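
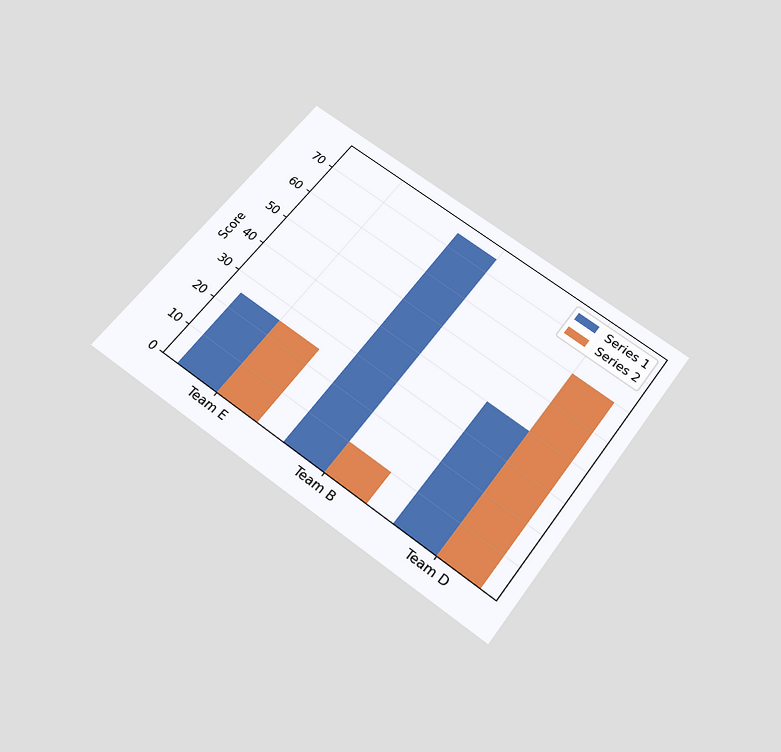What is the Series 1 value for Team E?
The chart is tilted about 36° clockwise and viewed slightly from below. The Series 1 bar at Team E reaches 25 on the y-axis.

25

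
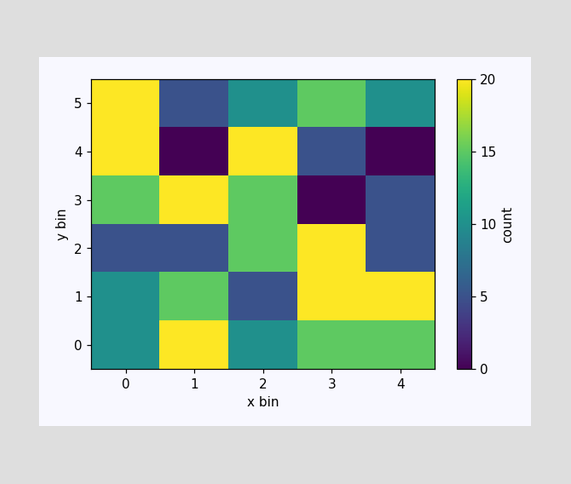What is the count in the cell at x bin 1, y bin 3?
20

Matching the cell (1, 3) against the colorbar gives 20.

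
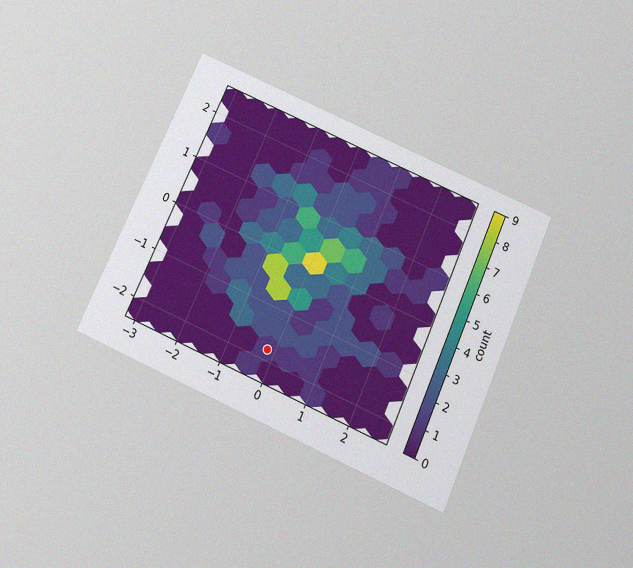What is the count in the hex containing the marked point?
The chart is tilted about 24° clockwise and viewed slightly from below, with some photo noise. The marked hex reads 1 on the colorbar.

1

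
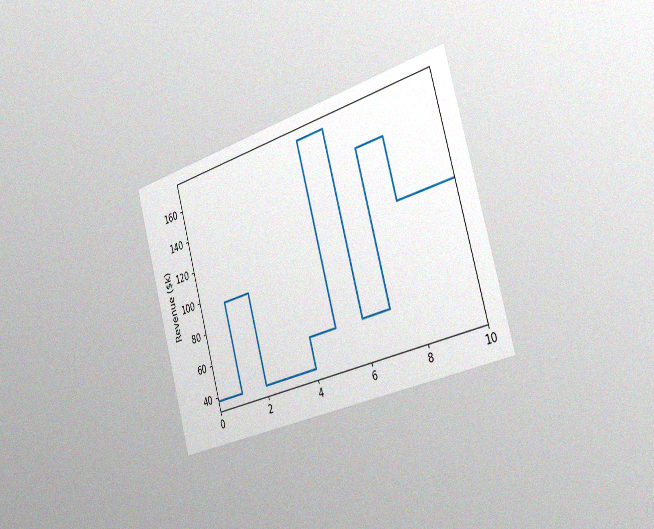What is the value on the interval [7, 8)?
$152k

The chart is tilted about 16° counter-clockwise and viewed slightly from the right, with some photo noise. On [7, 8) the step sits at $152k.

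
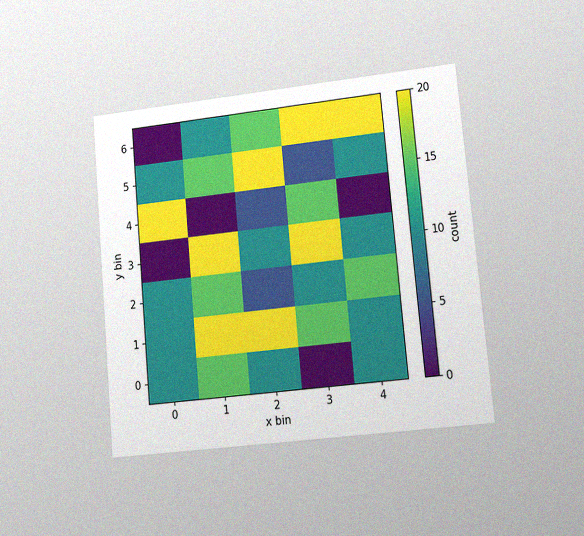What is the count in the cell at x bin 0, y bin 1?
The chart is tilted about 5° counter-clockwise and viewed at a slight angle, with some photo noise. Matching the cell (0, 1) against the colorbar gives 10.

10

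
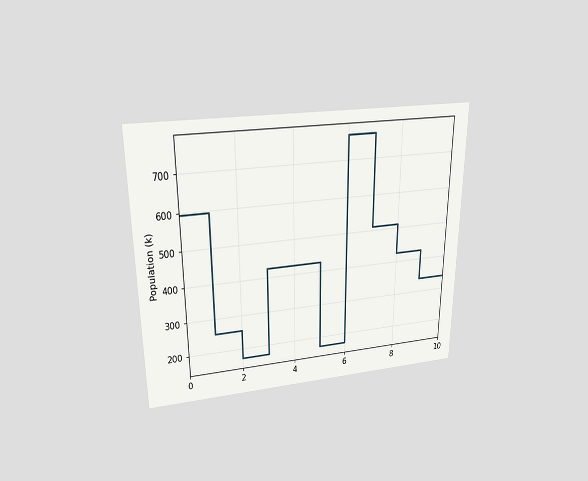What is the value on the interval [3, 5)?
The chart is viewed slightly from above. On [3, 5) the step sits at 425k.

425k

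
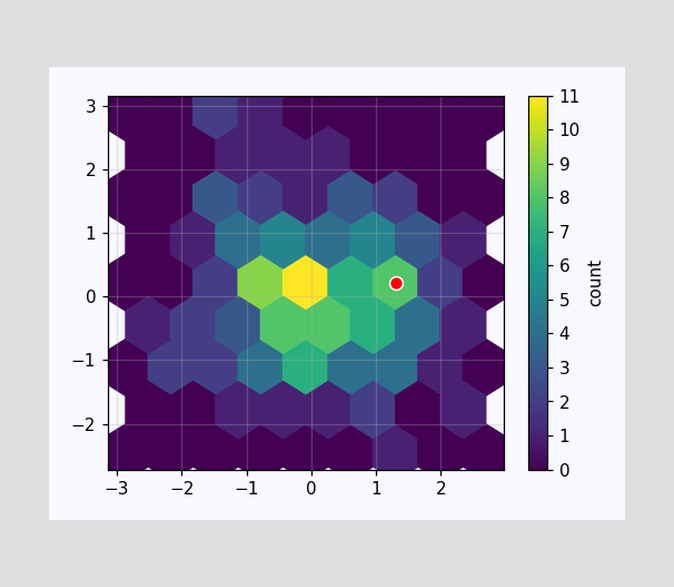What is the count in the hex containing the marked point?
8

The marked hex reads 8 on the colorbar.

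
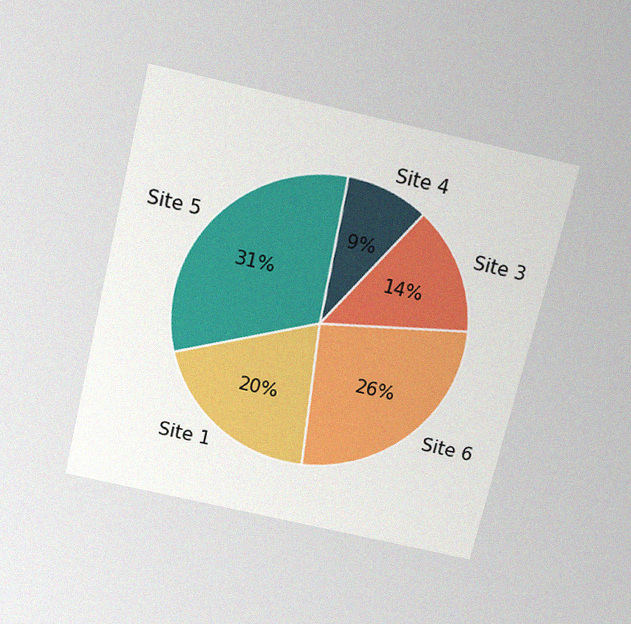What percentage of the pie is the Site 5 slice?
31%

The chart is tilted about 13° clockwise and viewed slightly from above, with some photo noise. The Site 5 slice takes up 31% of the pie.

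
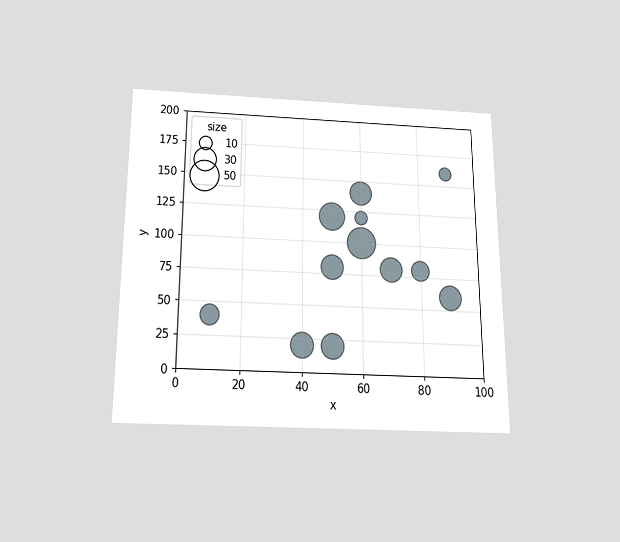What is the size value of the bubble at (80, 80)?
20

The chart is viewed slightly from below. Matching the bubble at (80, 80) against the size legend gives 20.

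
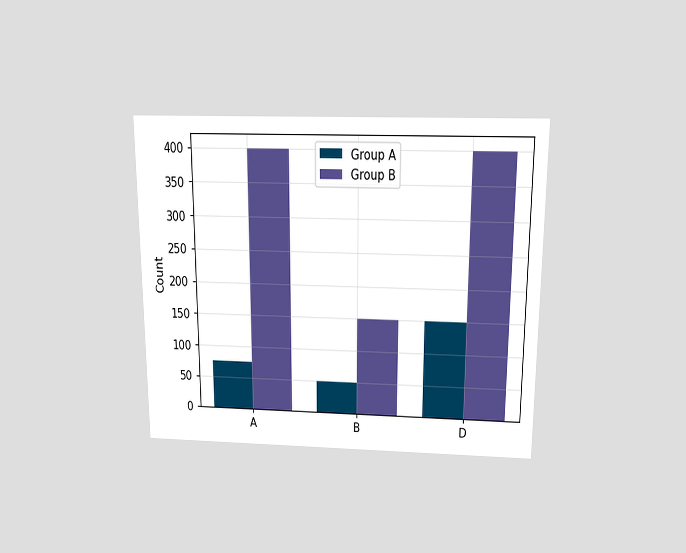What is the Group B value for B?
The chart is viewed slightly from above. The Group B bar at B reaches 150 on the y-axis.

150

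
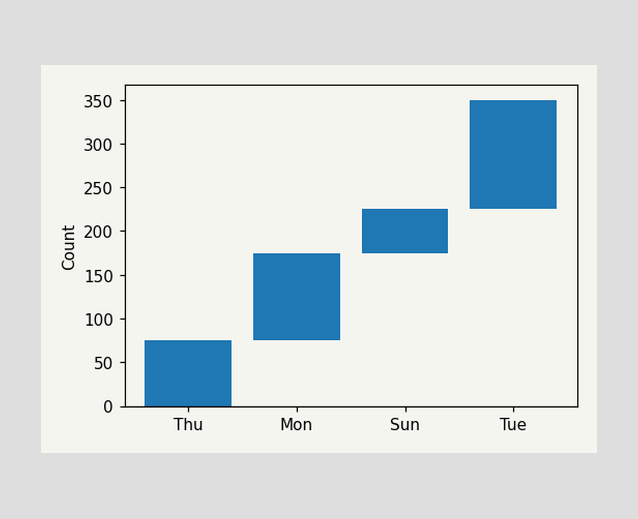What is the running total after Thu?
75

After Thu the running total reaches 75.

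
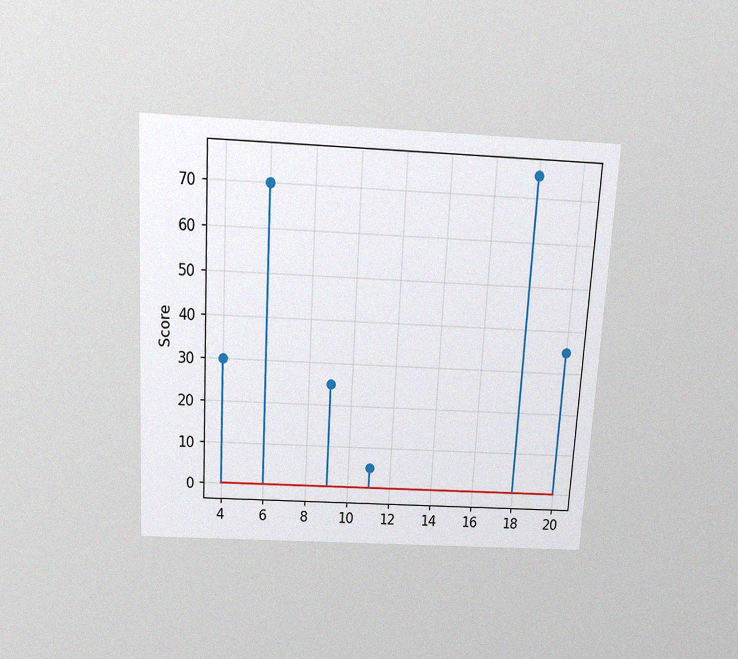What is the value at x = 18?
75

The chart is tilted about 3° clockwise and viewed slightly from above, with some photo noise. The stem at x=18 reaches 75.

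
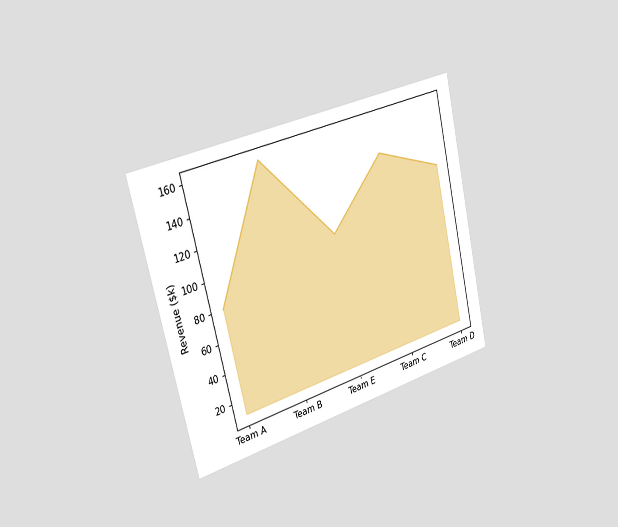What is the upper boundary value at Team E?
$100k

The chart is tilted about 13° counter-clockwise and viewed slightly from the left. At Team E the upper boundary is at $100k.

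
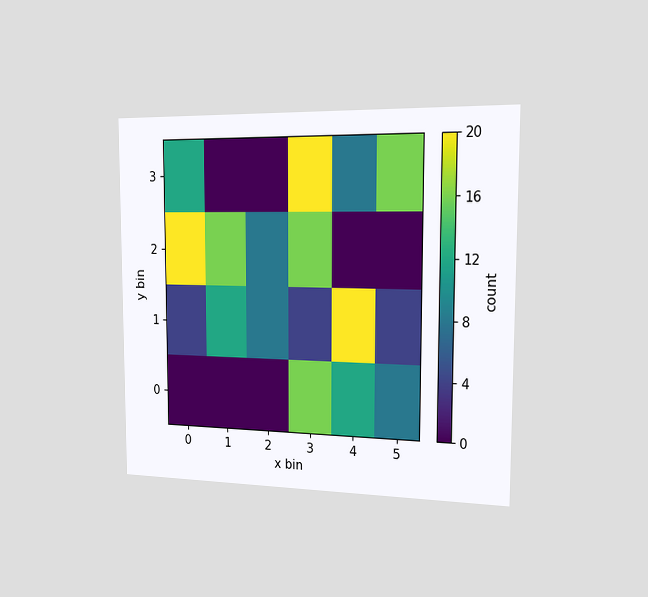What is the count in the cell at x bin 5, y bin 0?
The chart is viewed slightly from the right. Matching the cell (5, 0) against the colorbar gives 8.

8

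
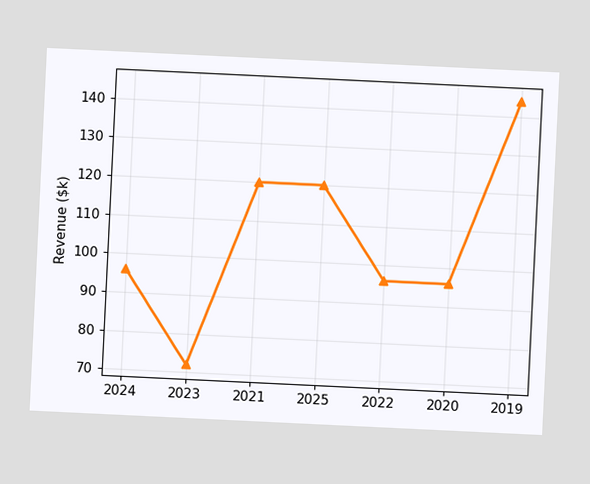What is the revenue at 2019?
The chart is tilted about 3° clockwise. At 2019, the line is at $144k.

$144k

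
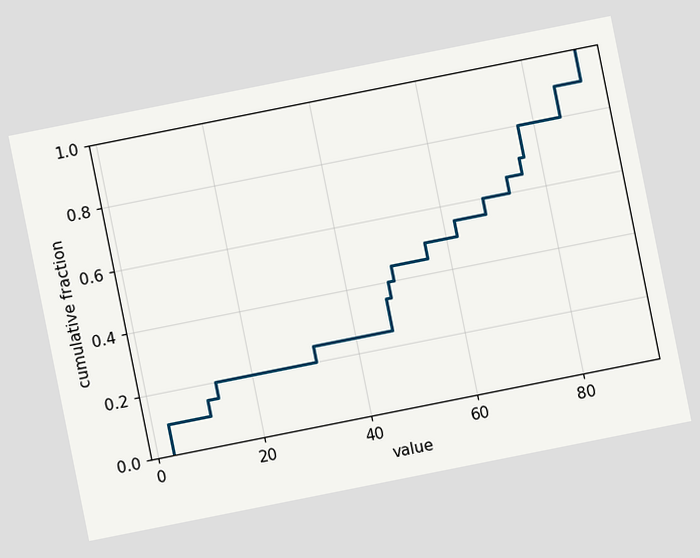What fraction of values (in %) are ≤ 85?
The chart is tilted about 11° counter-clockwise. At x=85 the ECDF step is at 90%.

90%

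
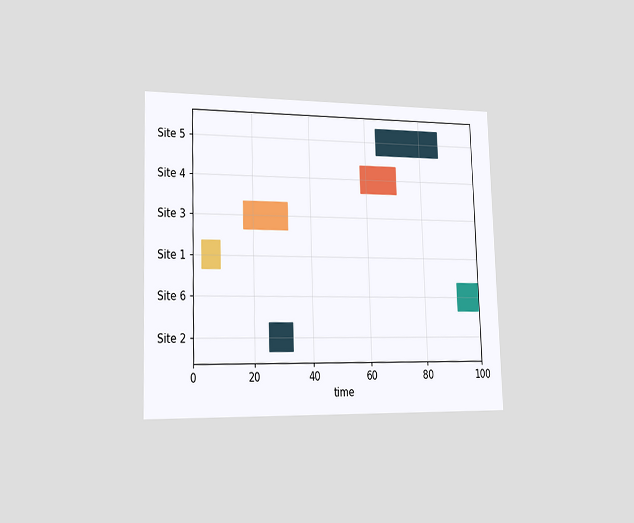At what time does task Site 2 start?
25

The chart is viewed slightly from the left. The Site 2 bar begins at t=25.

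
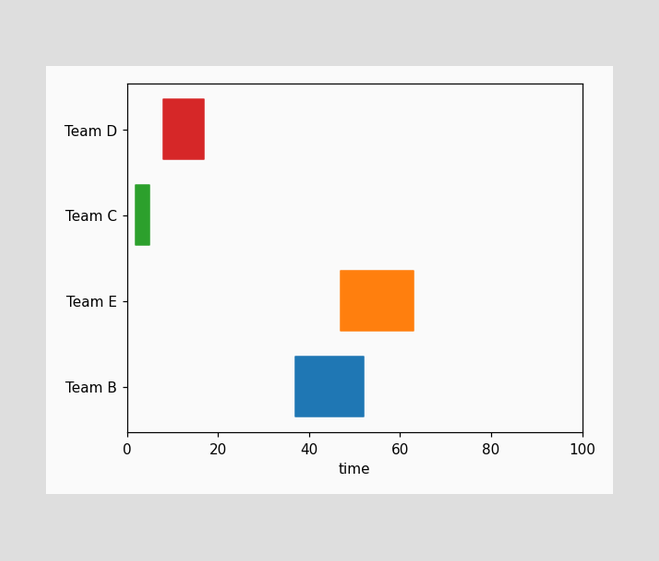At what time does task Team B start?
37

The Team B bar begins at t=37.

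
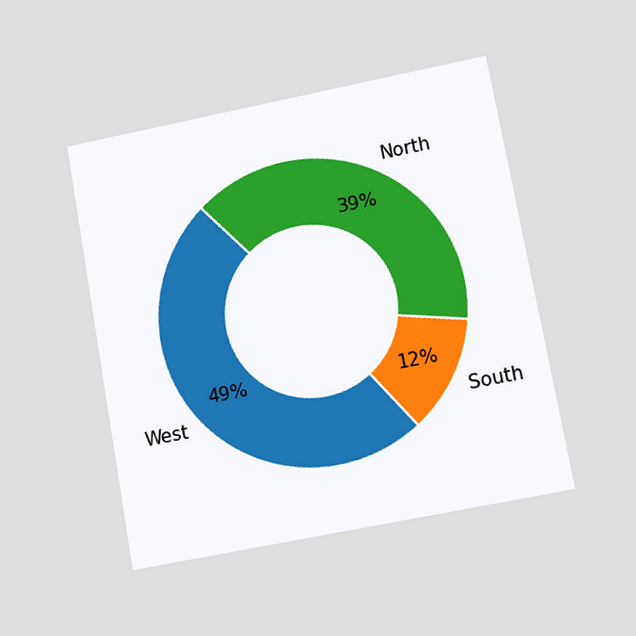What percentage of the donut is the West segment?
49%

The chart is tilted about 10° counter-clockwise and viewed at a slight angle. The West segment takes up 49% of the ring.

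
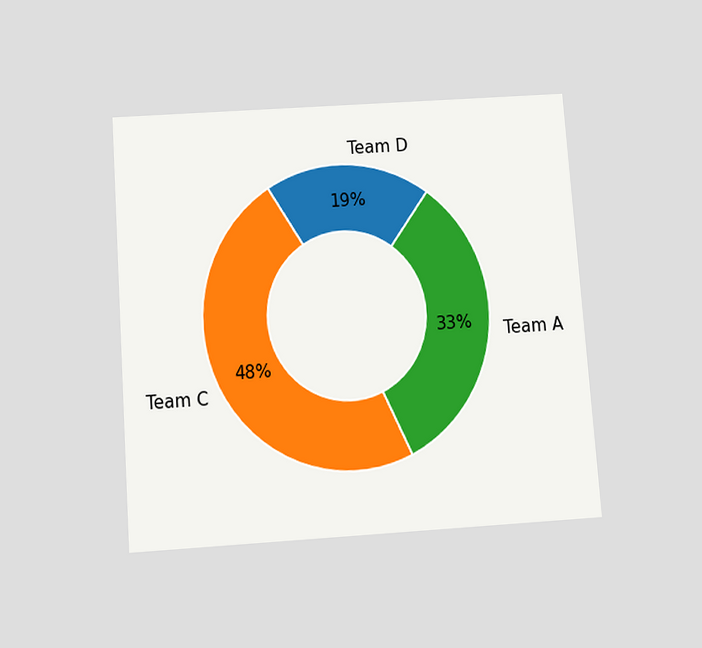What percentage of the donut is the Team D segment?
19%

The chart is tilted about 4° counter-clockwise and viewed slightly from below. The Team D segment takes up 19% of the ring.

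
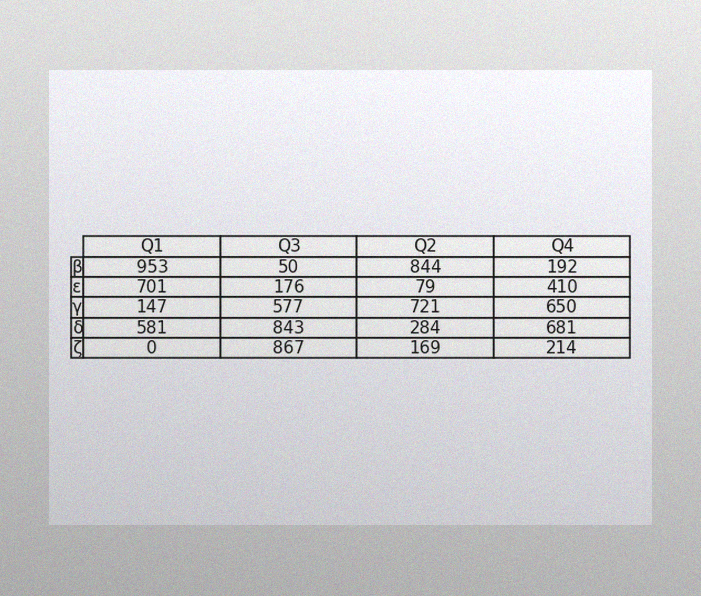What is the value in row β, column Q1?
The image has some photo noise and uneven lighting. The (β, Q1) cell reads 953.

953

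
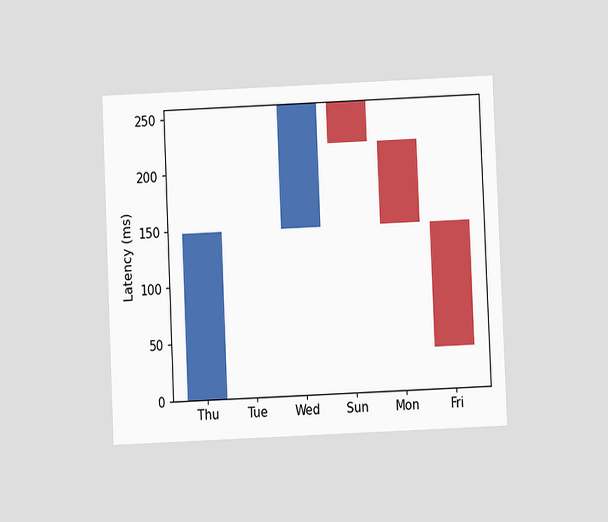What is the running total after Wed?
259ms

The chart is tilted about 2° counter-clockwise and viewed at a slight angle. After Wed the running total reaches 259ms.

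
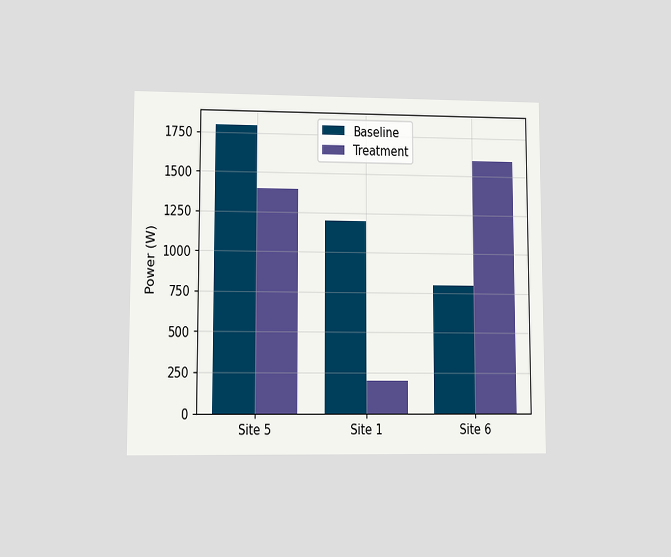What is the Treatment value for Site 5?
The chart is viewed at a slight angle. The Treatment bar at Site 5 reaches 1400W on the y-axis.

1400W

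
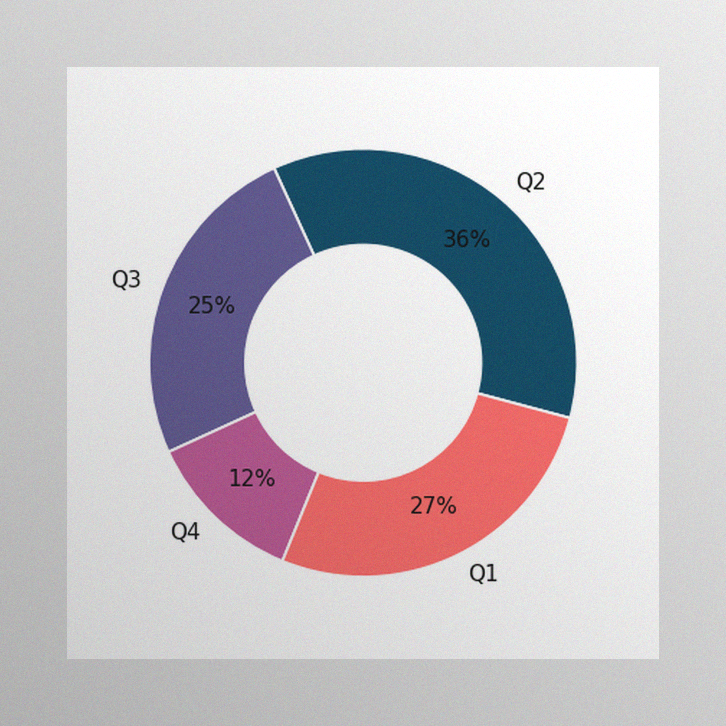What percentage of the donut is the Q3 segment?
25%

The image has some photo noise and uneven lighting. The Q3 segment takes up 25% of the ring.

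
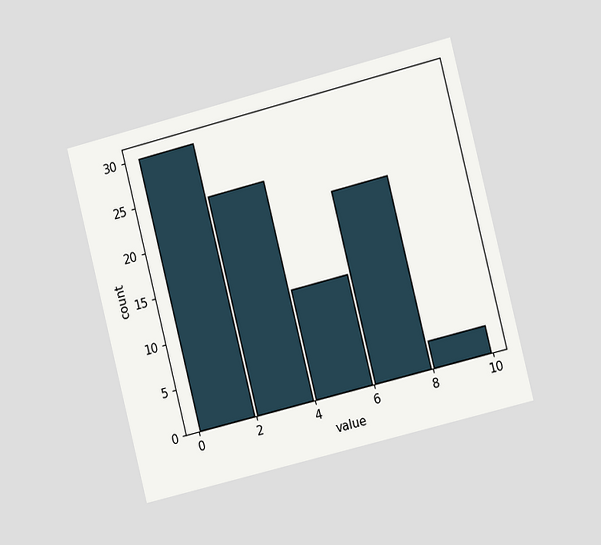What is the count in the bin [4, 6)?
The chart is tilted about 14° counter-clockwise and viewed slightly from the right. The [4, 6) bin has height 12.

12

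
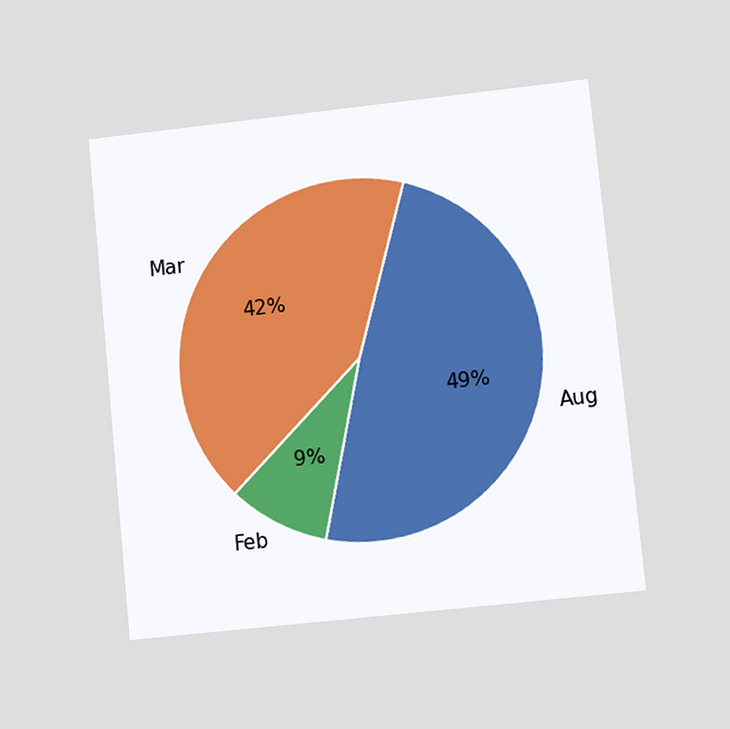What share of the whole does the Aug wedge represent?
The chart is tilted about 6° counter-clockwise and viewed at a slight angle. The Aug slice takes up 49% of the pie.

49%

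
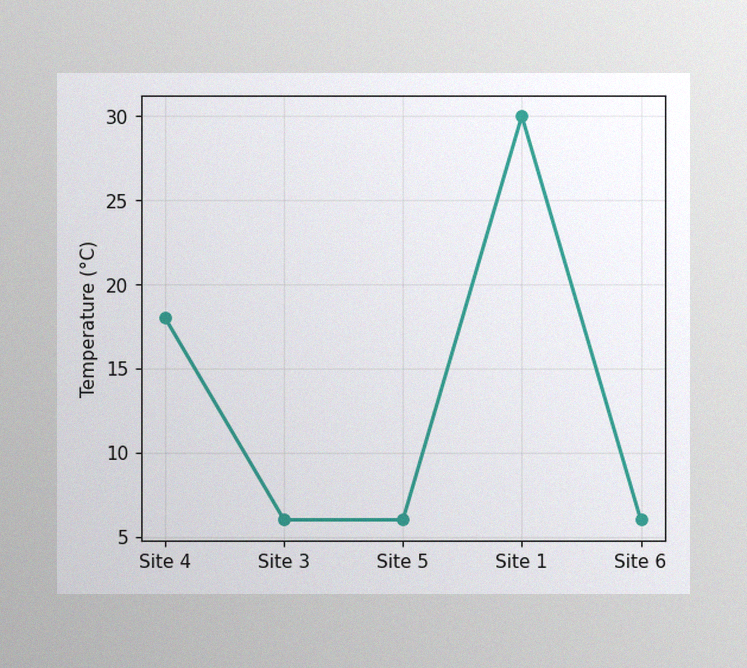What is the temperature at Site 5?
6°C

The image has some photo noise and uneven lighting. At Site 5, the line is at 6°C.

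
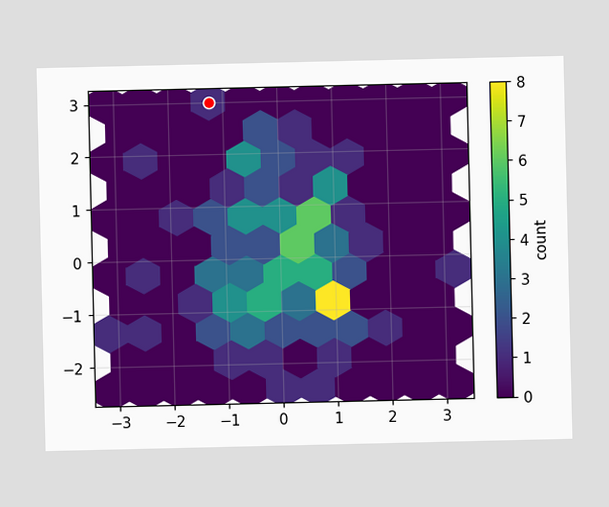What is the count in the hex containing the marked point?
1

The marked hex reads 1 on the colorbar.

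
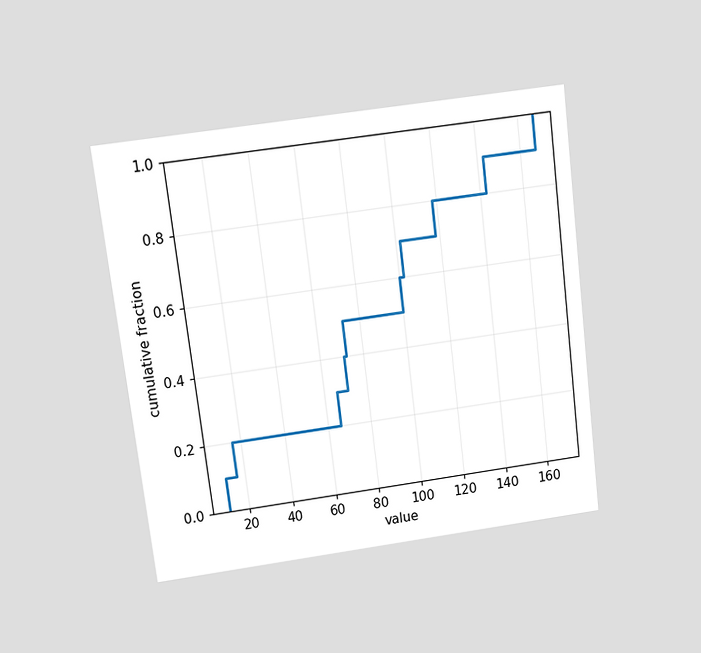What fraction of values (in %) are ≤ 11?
10%

The chart is tilted about 7° counter-clockwise and viewed at a slight angle. At x=11 the ECDF step is at 10%.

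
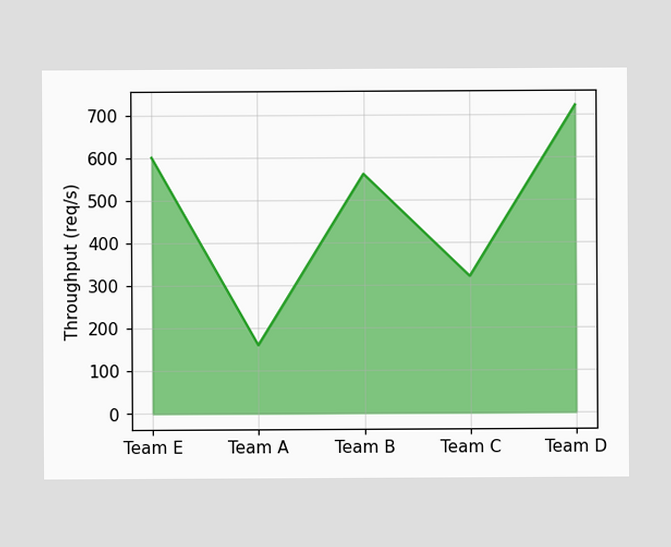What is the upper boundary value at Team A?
160req/s

At Team A the upper boundary is at 160req/s.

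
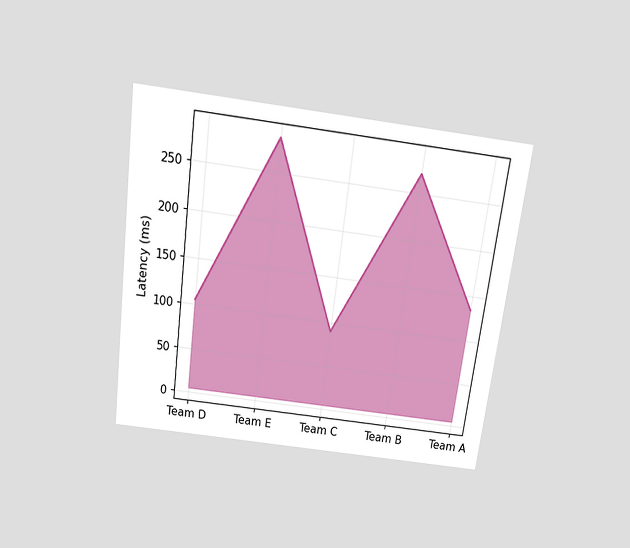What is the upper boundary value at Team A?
135ms

The chart is tilted about 7° clockwise and viewed slightly from above. At Team A the upper boundary is at 135ms.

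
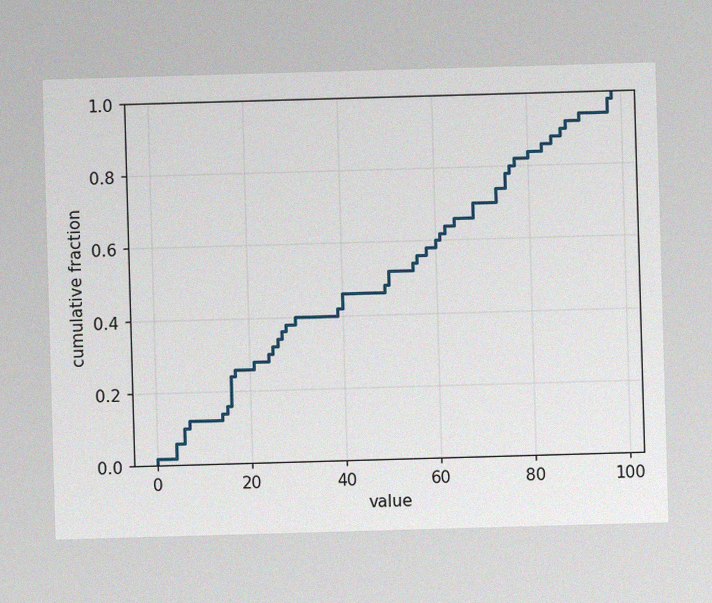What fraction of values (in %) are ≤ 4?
6%

The image has some photo noise and uneven lighting. At x=4 the ECDF step is at 6%.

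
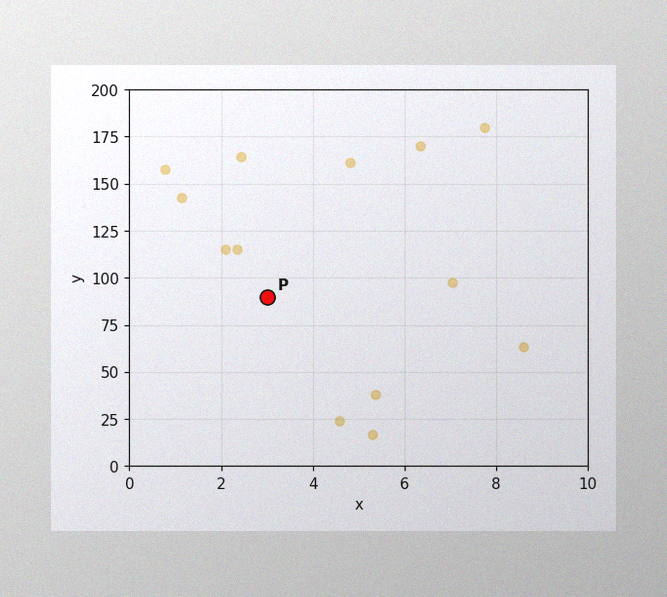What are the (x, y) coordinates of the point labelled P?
The image has some photo noise and uneven lighting. Following the gridlines from P to each axis, P sits at (3, 90).

(3, 90)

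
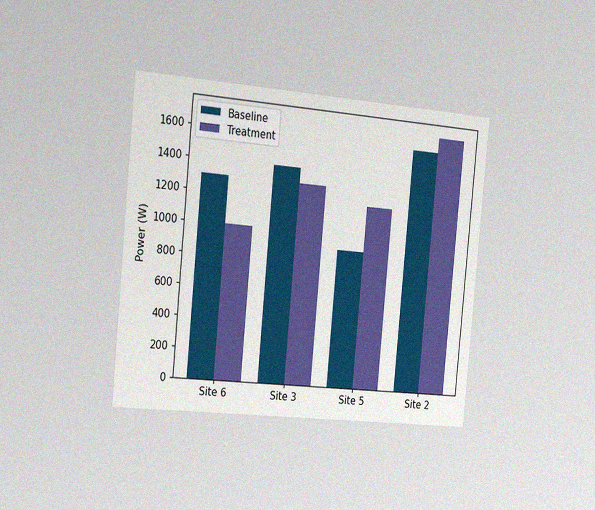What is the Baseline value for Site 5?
900W

The chart is tilted about 5° clockwise and viewed slightly from the left, with some photo noise. The Baseline bar at Site 5 reaches 900W on the y-axis.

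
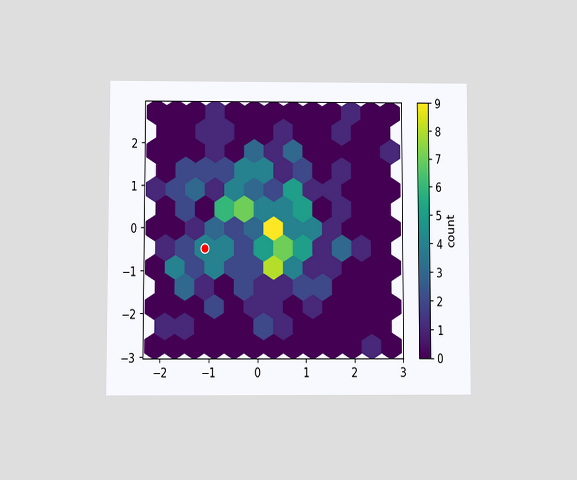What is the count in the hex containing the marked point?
The chart is viewed slightly from below. The marked hex reads 4 on the colorbar.

4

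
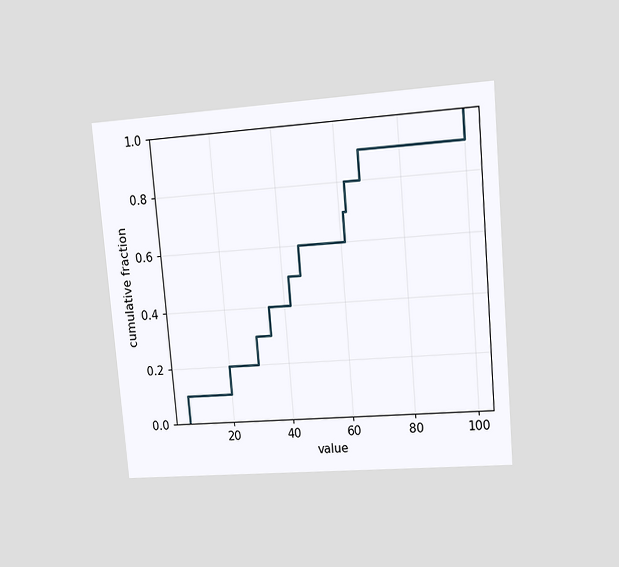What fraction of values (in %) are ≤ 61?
The chart is tilted about 5° counter-clockwise and viewed at a slight angle. At x=61 the ECDF step is at 70%.

70%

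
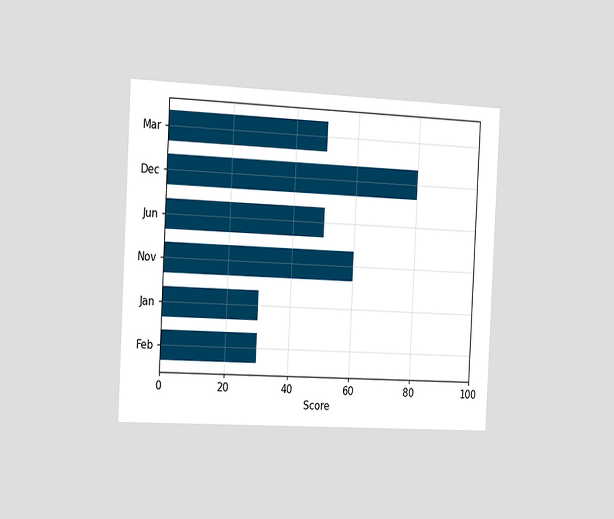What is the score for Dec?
80

The chart is tilted about 3° clockwise and viewed slightly from the left. Reading along the chart's x-axis, the Dec bar reaches 80.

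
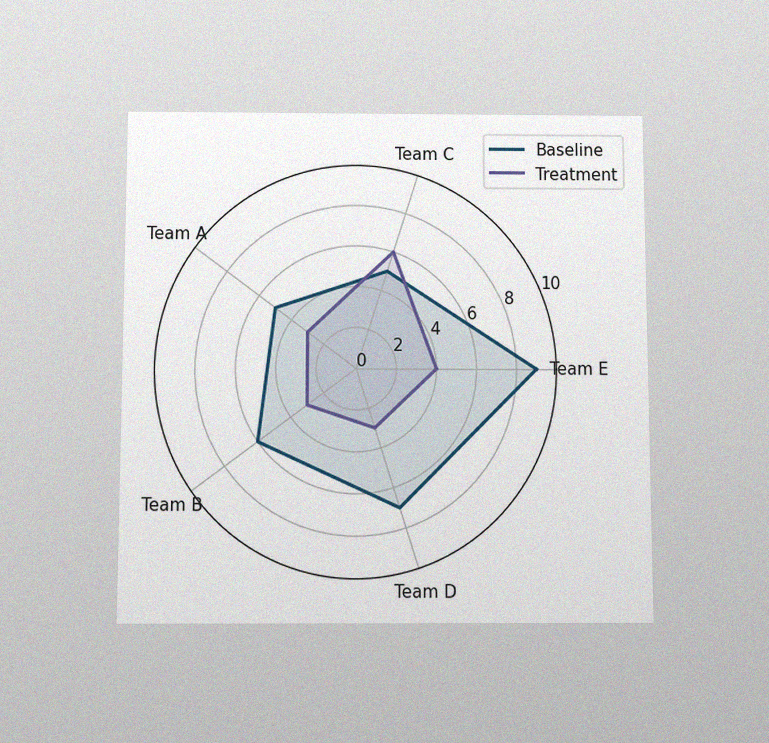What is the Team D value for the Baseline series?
The chart is viewed slightly from below, with some photo noise. On the Team D axis, Baseline reaches 7.

7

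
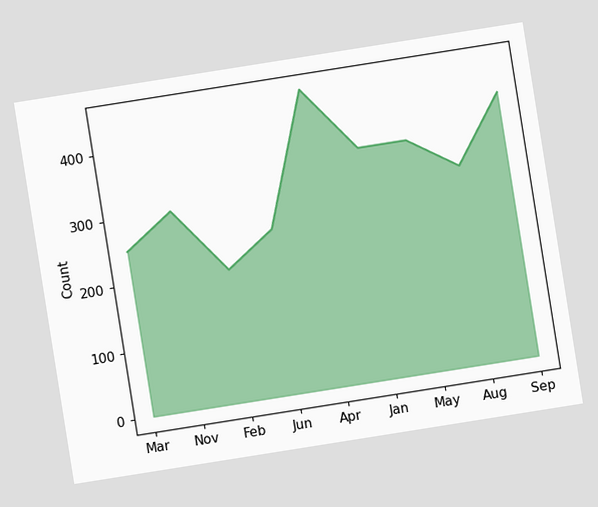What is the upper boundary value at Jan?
The chart is tilted about 9° counter-clockwise. At Jan the upper boundary is at 350.

350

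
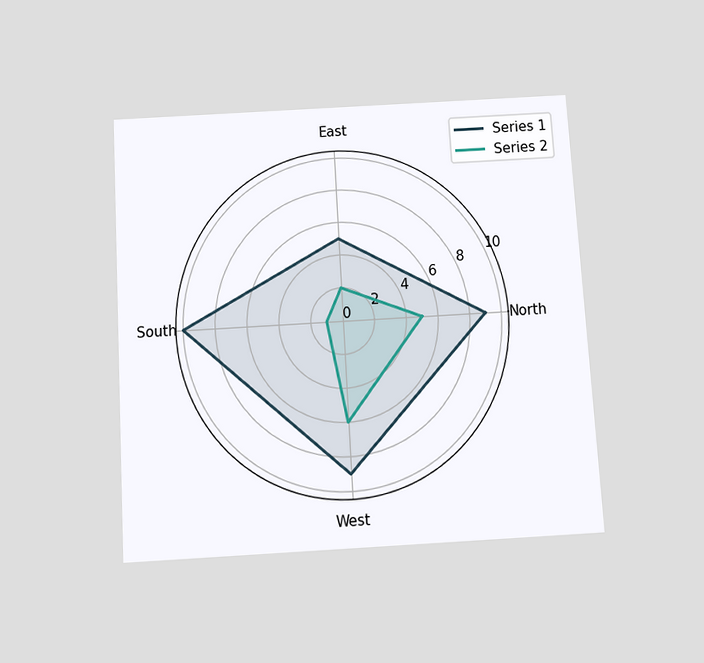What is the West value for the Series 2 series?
6

The chart is tilted about 3° counter-clockwise and viewed slightly from below. On the West axis, Series 2 reaches 6.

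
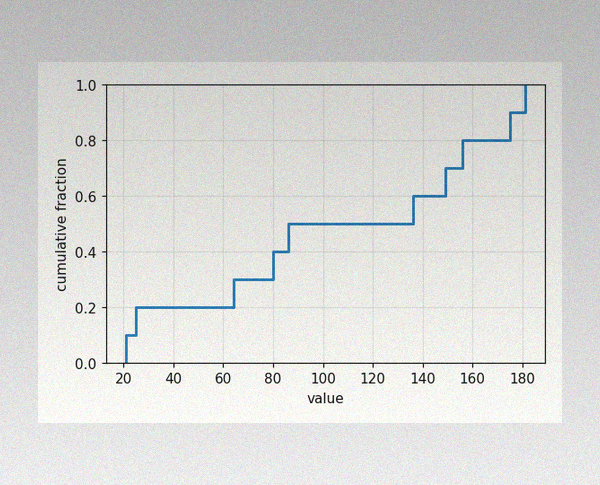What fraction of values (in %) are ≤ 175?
The image has some photo noise and uneven lighting. At x=175 the ECDF step is at 90%.

90%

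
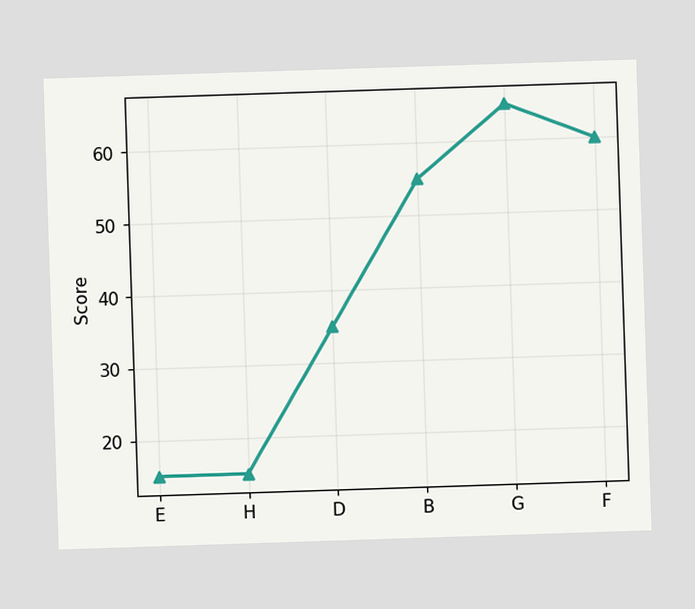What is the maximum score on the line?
The highest point is at G, and reading across to the y-axis gives 65.

65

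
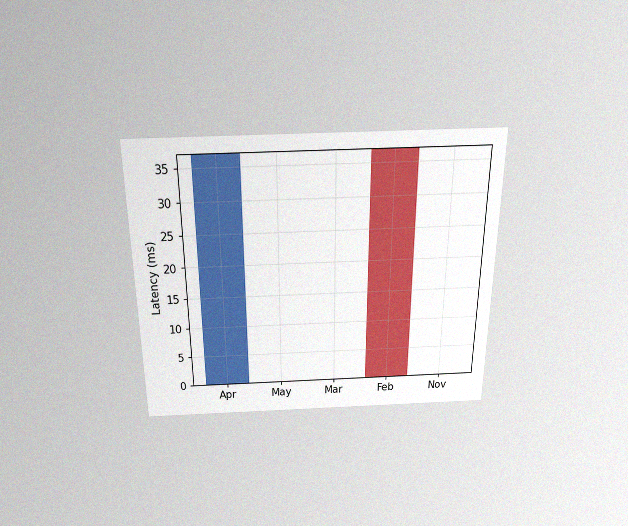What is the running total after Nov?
0ms

The chart is viewed slightly from above, with some photo noise. After Nov the running total reaches 0ms.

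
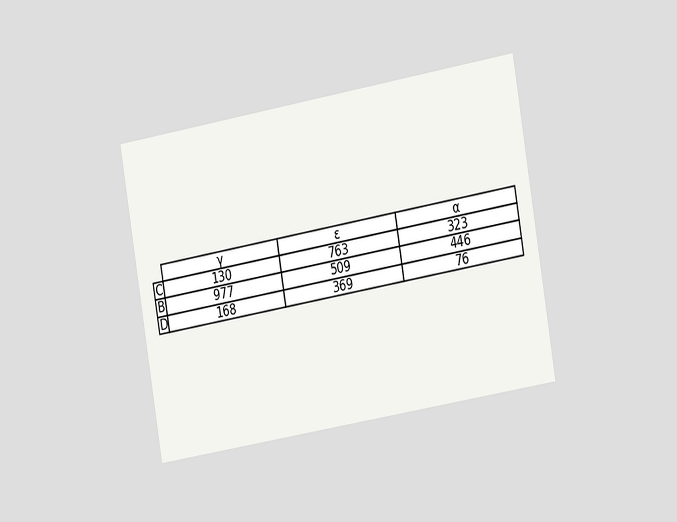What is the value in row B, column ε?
The chart is tilted about 10° counter-clockwise and viewed slightly from the right. The (B, ε) cell reads 509.

509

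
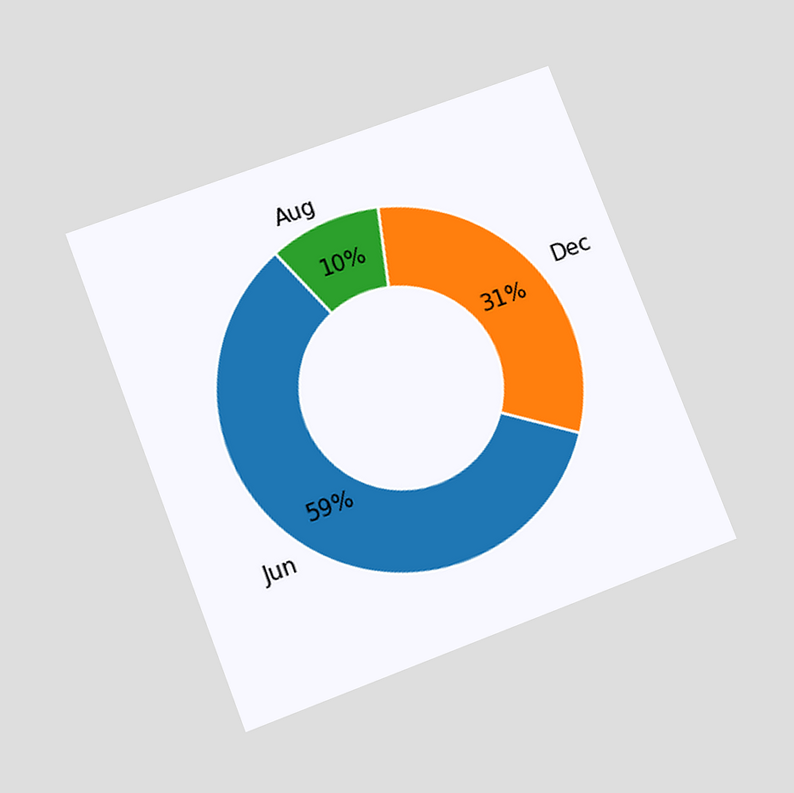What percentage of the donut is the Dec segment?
The chart is tilted about 21° counter-clockwise and viewed at a slight angle. The Dec segment takes up 31% of the ring.

31%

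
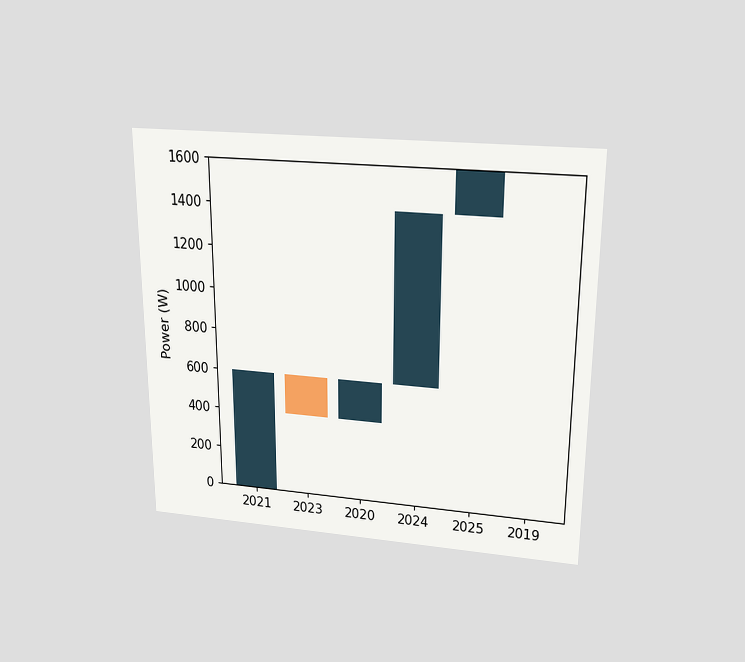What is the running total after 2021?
The chart is viewed slightly from above. After 2021 the running total reaches 600W.

600W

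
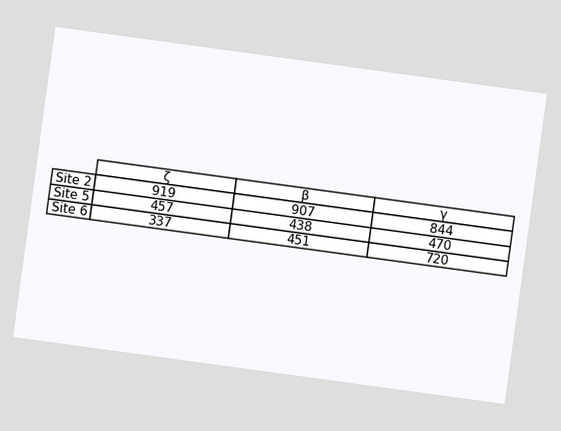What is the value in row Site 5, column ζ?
457

The chart is tilted about 8° clockwise. The (Site 5, ζ) cell reads 457.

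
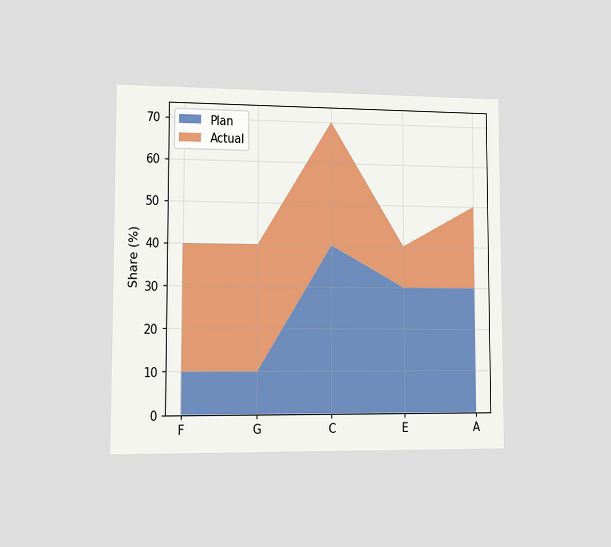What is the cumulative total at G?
The chart is viewed slightly from the left. The stacked total at G reaches 40%.

40%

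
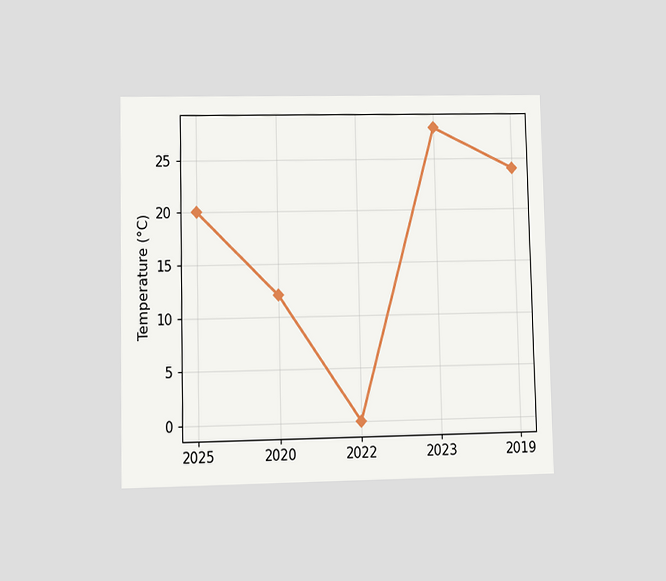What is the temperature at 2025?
The chart is viewed at a slight angle. At 2025, the line is at 20°C.

20°C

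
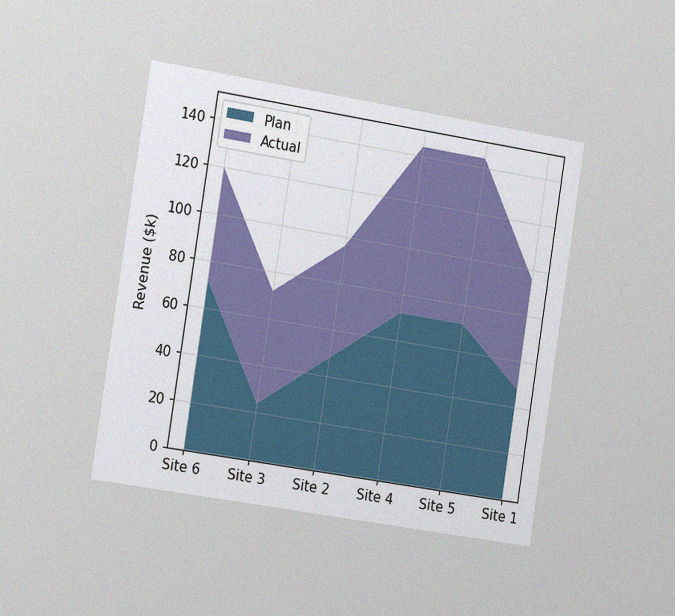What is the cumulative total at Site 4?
The chart is tilted about 9° clockwise and viewed slightly from the left, with some photo noise. The stacked total at Site 4 reaches $144k.

$144k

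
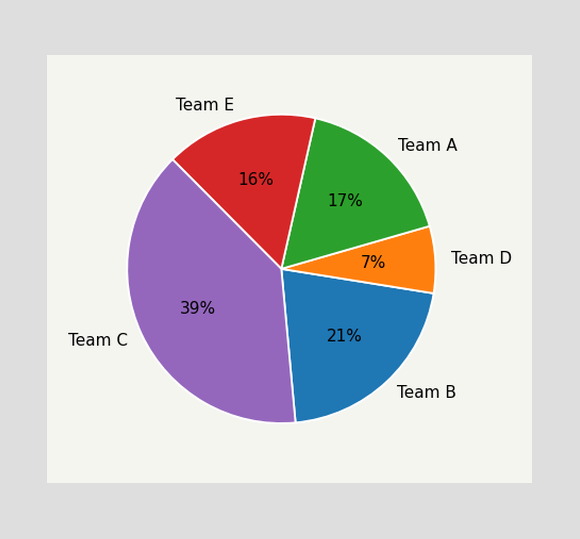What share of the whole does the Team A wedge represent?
The Team A slice takes up 17% of the pie.

17%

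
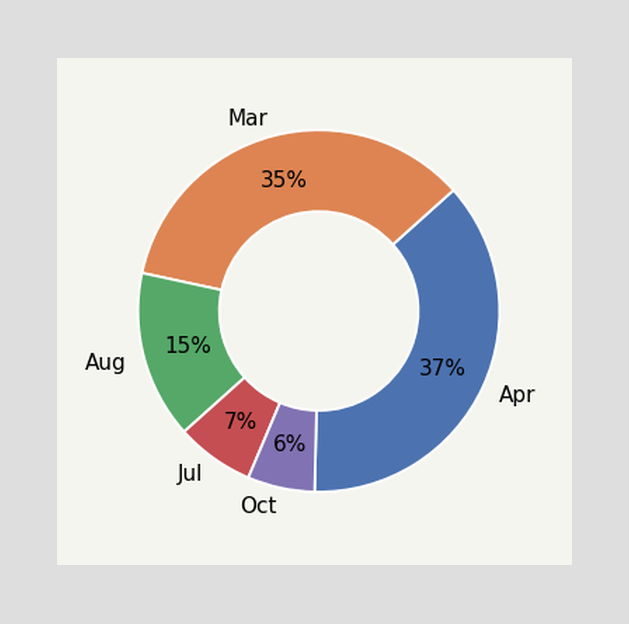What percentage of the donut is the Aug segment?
15%

The Aug segment takes up 15% of the ring.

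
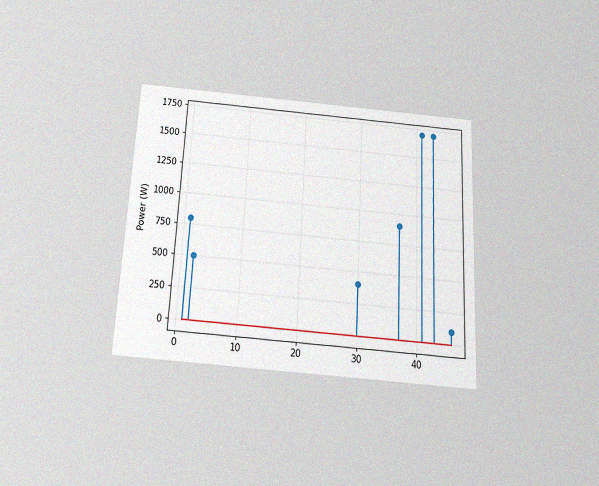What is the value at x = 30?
The chart is tilted about 3° clockwise and viewed slightly from below, with some photo noise. The stem at x=30 reaches 400W.

400W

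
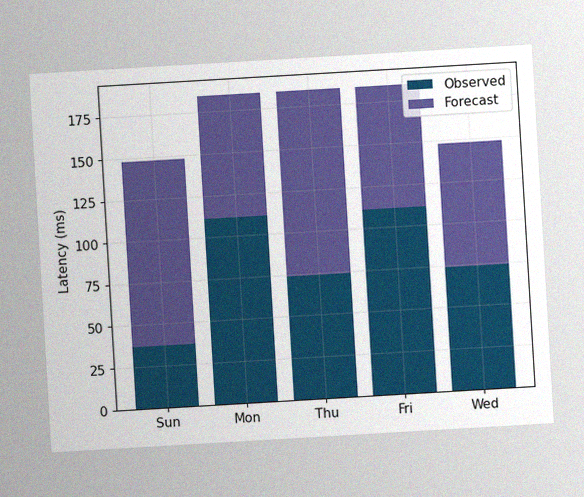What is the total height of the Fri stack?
The chart is tilted about 3° counter-clockwise, with some photo noise. The Fri stack's top reaches 185ms on the y-axis.

185ms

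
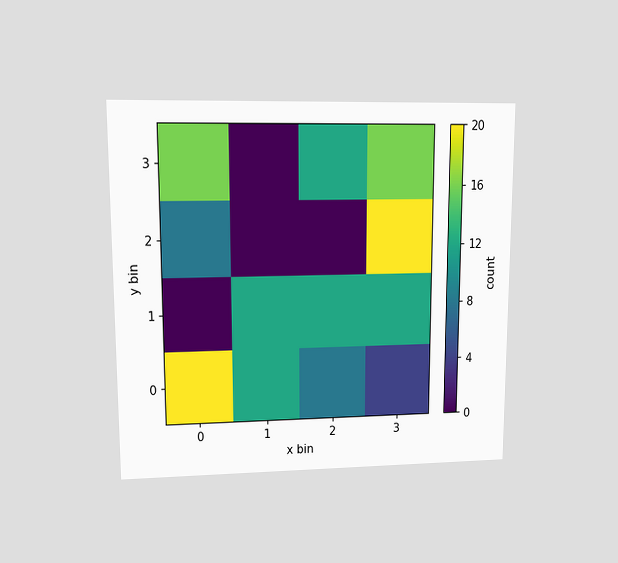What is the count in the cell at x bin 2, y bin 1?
12

The chart is viewed at a slight angle. Matching the cell (2, 1) against the colorbar gives 12.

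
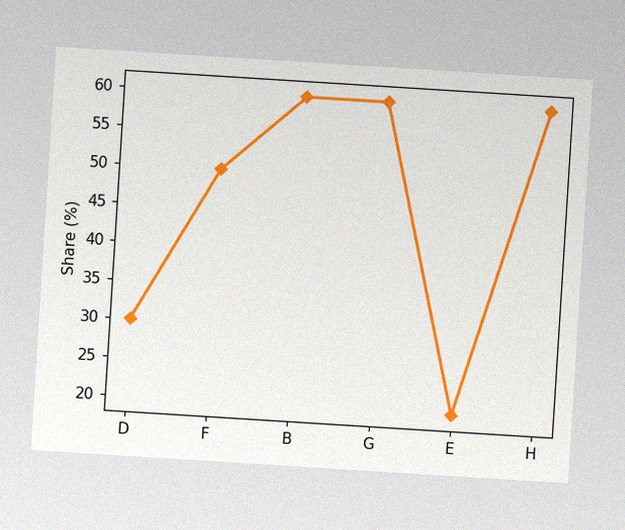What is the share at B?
The chart is tilted about 4° clockwise, with some photo noise. At B, the line is at 60%.

60%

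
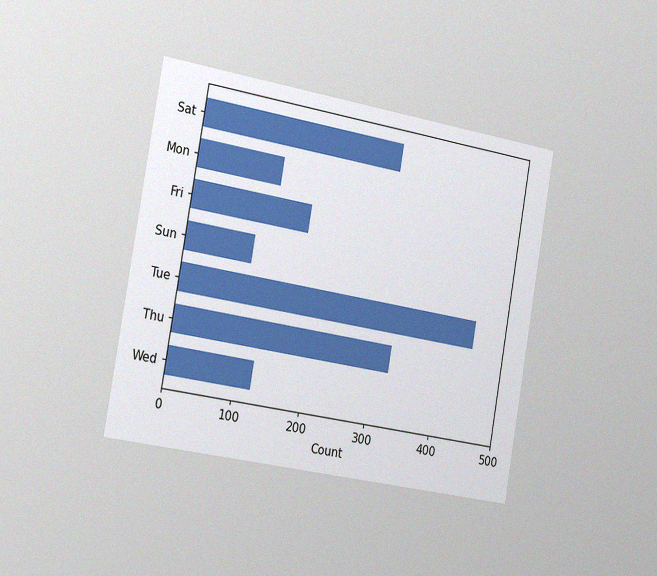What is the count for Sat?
300

The chart is tilted about 10° clockwise and viewed slightly from the left, with some photo noise. Reading along the chart's x-axis, the Sat bar reaches 300.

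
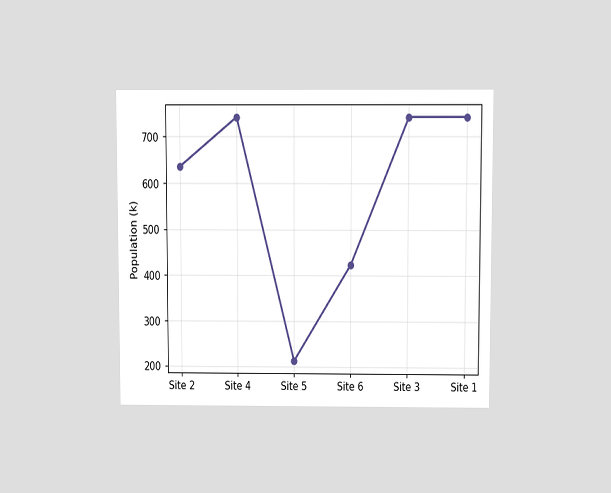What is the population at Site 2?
The chart is viewed slightly from above. At Site 2, the line is at 636k.

636k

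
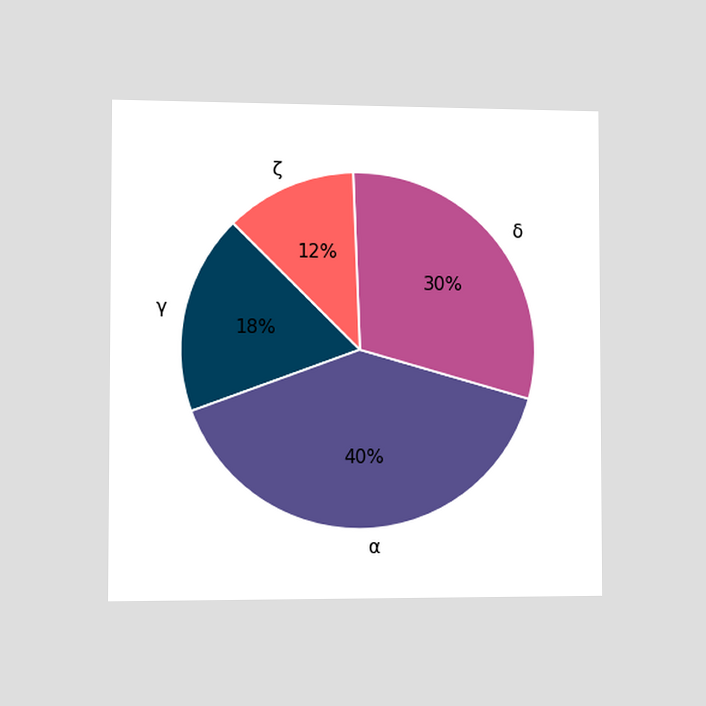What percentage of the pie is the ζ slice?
The chart is viewed slightly from the left. The ζ slice takes up 12% of the pie.

12%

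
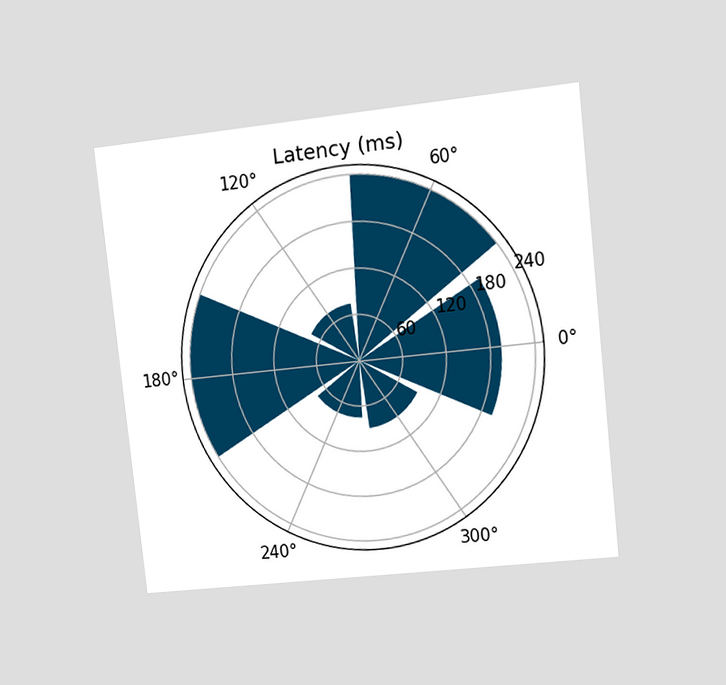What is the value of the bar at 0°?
The chart is tilted about 6° counter-clockwise and viewed at a slight angle. The bar at 0° reaches 195ms on the radial axis.

195ms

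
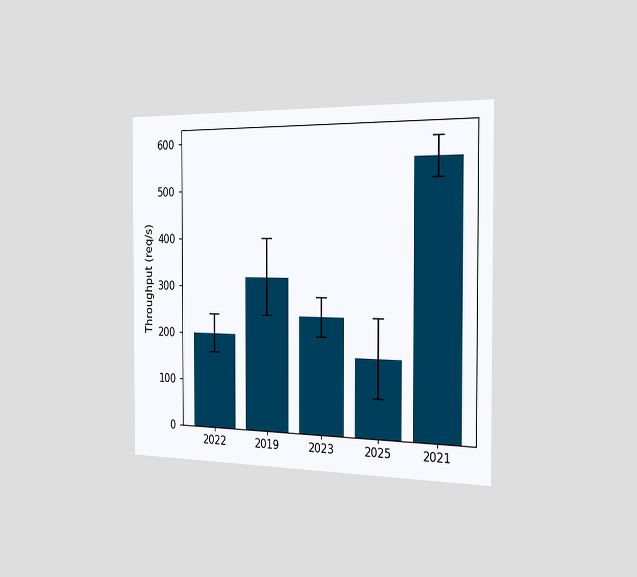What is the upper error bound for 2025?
240req/s

The chart is viewed slightly from the right. The 2025 bar's upper whisker reaches 240req/s.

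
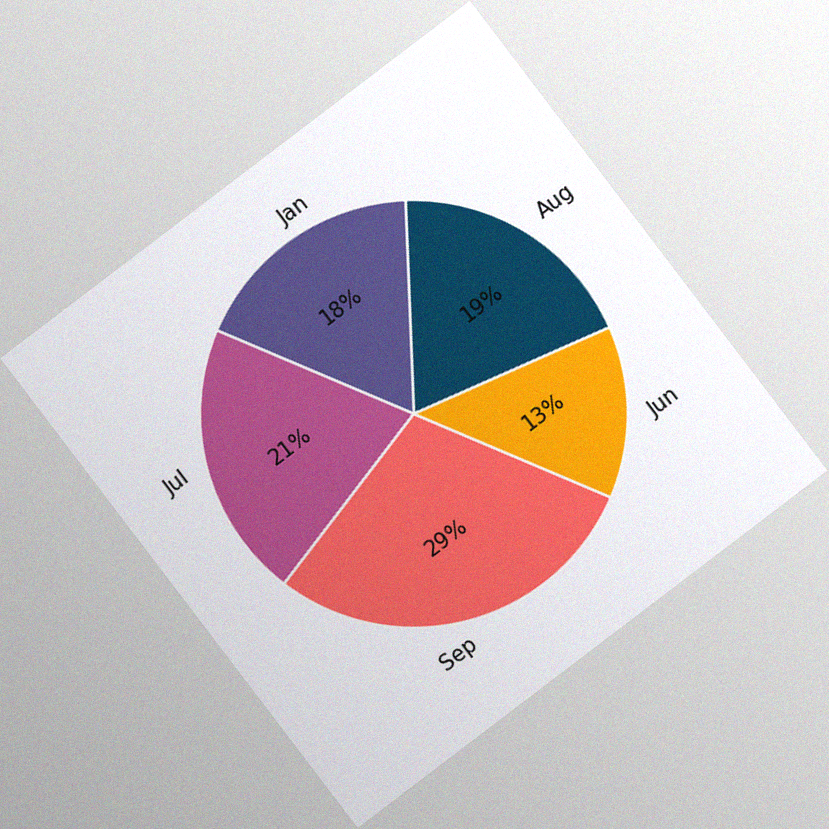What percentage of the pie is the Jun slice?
13%

The chart is tilted about 37° counter-clockwise, with some photo noise. The Jun slice takes up 13% of the pie.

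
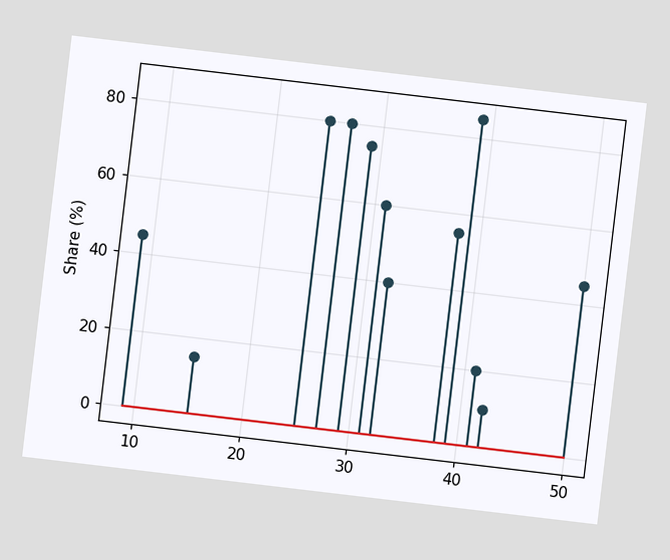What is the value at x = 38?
The chart is tilted about 7° clockwise. The stem at x=38 reaches 55%.

55%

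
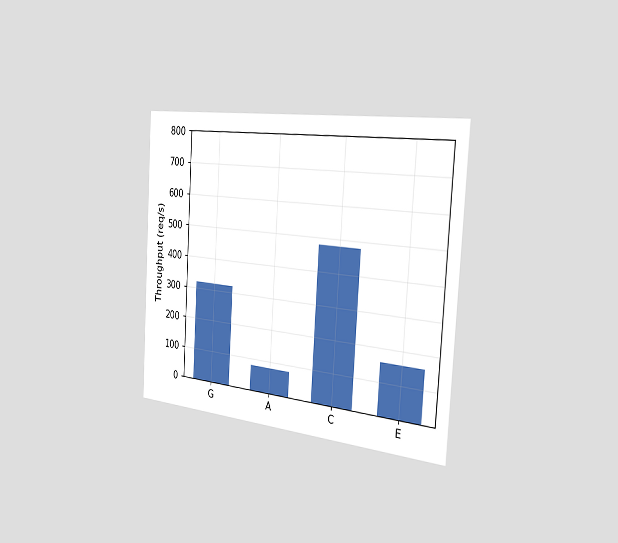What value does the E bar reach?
160req/s

The chart is tilted about 3° clockwise and viewed slightly from the right. Reading along the chart's y-axis, the E bar reaches 160req/s.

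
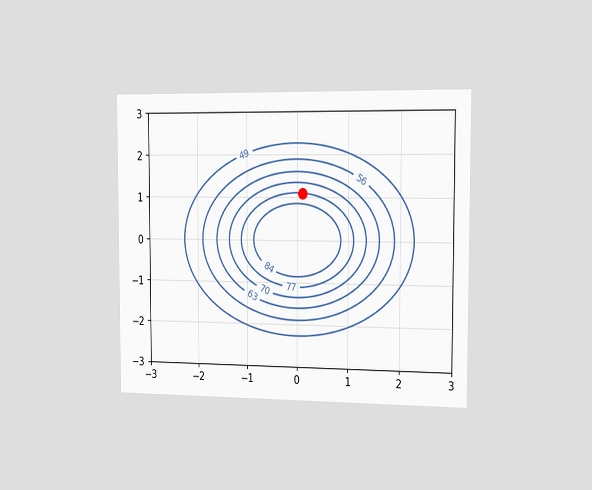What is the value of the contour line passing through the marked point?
The chart is viewed slightly from the right. The marked point sits on the contour labelled 77.

77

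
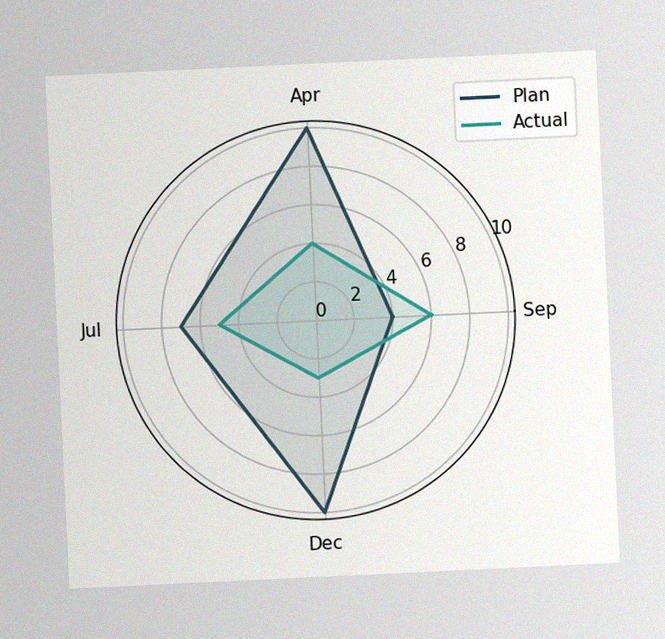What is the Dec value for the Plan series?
10

The chart is tilted about 3° counter-clockwise, with some photo noise. On the Dec axis, Plan reaches 10.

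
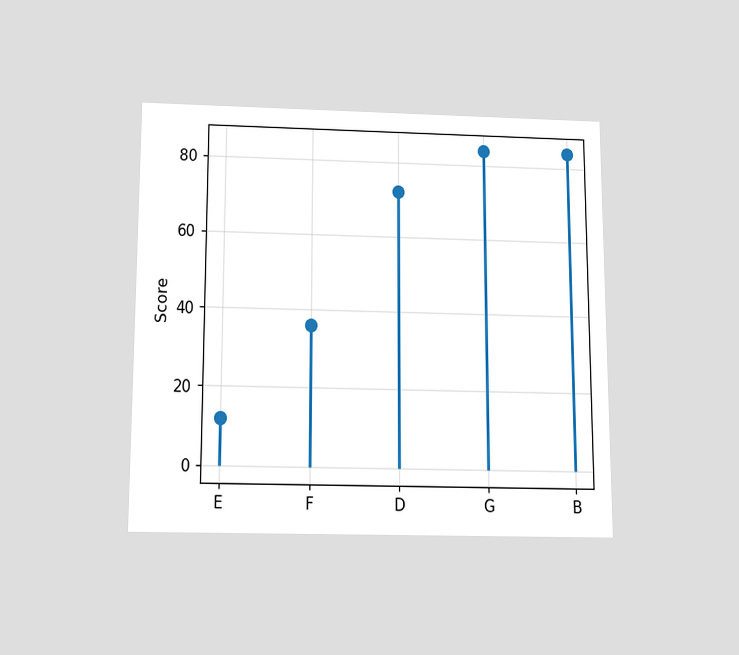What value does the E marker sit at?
12

The chart is viewed slightly from below. The E marker sits at 12.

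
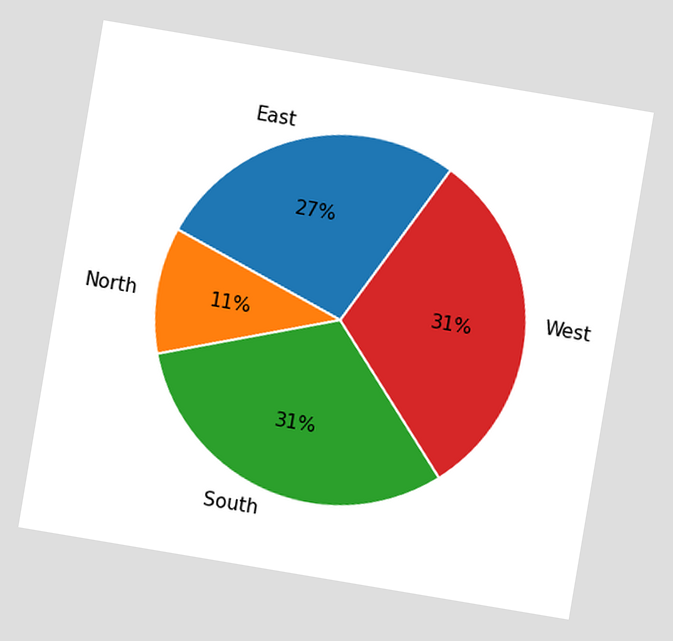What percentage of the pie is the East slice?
27%

The chart is tilted about 10° clockwise. The East slice takes up 27% of the pie.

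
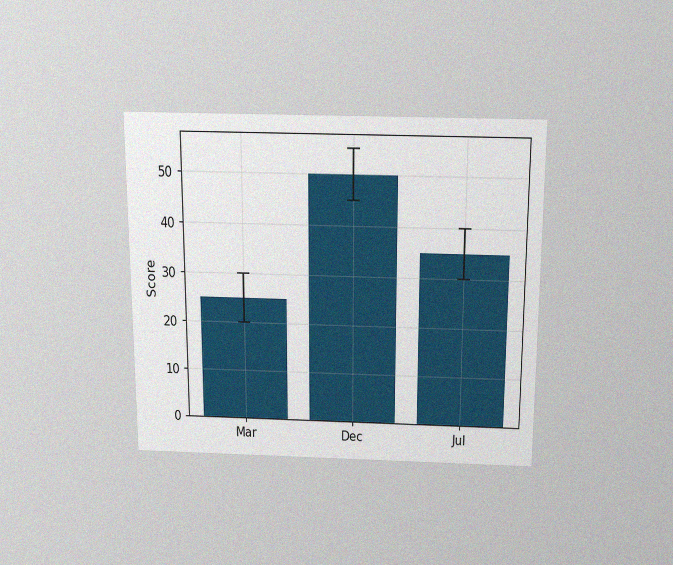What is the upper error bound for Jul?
40

The chart is viewed slightly from above, with some photo noise. The Jul bar's upper whisker reaches 40.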